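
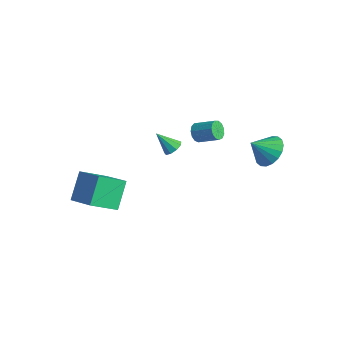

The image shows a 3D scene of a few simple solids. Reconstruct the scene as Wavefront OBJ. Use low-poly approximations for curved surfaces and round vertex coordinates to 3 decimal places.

v 3.018 3.971 1.298
v 3.93 3.475 1.141
v 2.642 2.989 2.222
v 4.029 3.767 1.492
v 3.928 4.1 1.805
v 3.647 4.407 2.017
v 3.241 4.628 2.087
v 2.791 4.718 2
v 2.386 4.661 1.775
v 2.106 4.467 1.455
v 2.006 4.175 1.104
v 2.107 3.843 0.791
v 2.388 3.536 0.579
v 2.794 3.315 0.509
v 3.244 3.224 0.596
v 3.65 3.282 0.821
v 1.081 -0.909 2.665
v 1.447 -0.674 3.048
v 0.399 -1.491 3.675
v 1.142 -0.428 2.984
v 0.808 -0.408 2.77
v 0.602 -0.622 2.507
v 0.619 -0.97 2.319
v 0.853 -1.29 2.292
v 1.193 -1.432 2.44
v 1.48 -1.329 2.693
v 1.581 -1.029 2.933
v 0.13 1.362 2.18
v 0.511 1.163 1.733
v 1.511 1.779 2.313
v 1.13 1.978 2.76
v 0.384 1.471 1.626
v 1.385 2.086 2.205
v 0.177 1.743 1.694
v 1.178 2.359 2.273
v -0.045 1.895 1.916
v 0.955 2.511 2.496
v -0.212 1.878 2.223
v 0.789 2.493 2.802
v -0.27 1.697 2.516
v 0.73 2.312 3.095
v -0.202 1.409 2.702
v 0.799 2.025 3.282
v -0.028 1.107 2.723
v 0.973 1.723 3.302
v 0.196 0.886 2.572
v 1.197 1.501 3.151
v 0.399 0.816 2.296
v 1.4 1.431 2.875
v 0.516 0.919 1.983
v 1.517 1.535 2.563
v -4.147 -1.628 -3.002
v -4.468 -3.19 -2.005
v -2.405 -1.508 -2.254
v -2.726 -3.069 -1.257
v -3.454 -2.691 -4.443
v -3.775 -4.252 -3.446
v -1.712 -2.57 -3.695
v -2.033 -4.132 -2.698
f 2 1 4
f 2 4 3
f 4 1 5
f 4 5 3
f 5 1 6
f 5 6 3
f 6 1 7
f 6 7 3
f 7 1 8
f 7 8 3
f 8 1 9
f 8 9 3
f 9 1 10
f 9 10 3
f 10 1 11
f 10 11 3
f 11 1 12
f 11 12 3
f 12 1 13
f 12 13 3
f 13 1 14
f 13 14 3
f 14 1 15
f 14 15 3
f 15 1 16
f 15 16 3
f 16 1 2
f 16 2 3
f 18 17 20
f 18 20 19
f 20 17 21
f 20 21 19
f 21 17 22
f 21 22 19
f 22 17 23
f 22 23 19
f 23 17 24
f 23 24 19
f 24 17 25
f 24 25 19
f 25 17 26
f 25 26 19
f 26 17 27
f 26 27 19
f 27 17 18
f 27 18 19
f 29 28 32
f 29 32 30
f 30 32 33
f 30 33 31
f 32 28 34
f 32 34 33
f 33 34 35
f 33 35 31
f 34 28 36
f 34 36 35
f 35 36 37
f 35 37 31
f 36 28 38
f 36 38 37
f 37 38 39
f 37 39 31
f 38 28 40
f 38 40 39
f 39 40 41
f 39 41 31
f 40 28 42
f 40 42 41
f 41 42 43
f 41 43 31
f 42 28 44
f 42 44 43
f 43 44 45
f 43 45 31
f 44 28 46
f 44 46 45
f 45 46 47
f 45 47 31
f 46 28 48
f 46 48 47
f 47 48 49
f 47 49 31
f 48 28 50
f 48 50 49
f 49 50 51
f 49 51 31
f 50 28 29
f 50 29 51
f 51 29 30
f 51 30 31
f 53 55 52
f 56 53 52
f 52 55 54
f 54 56 52
f 53 59 55
f 57 53 56
f 57 59 53
f 55 59 54
f 58 56 54
f 54 59 58
f 58 57 56
f 59 57 58



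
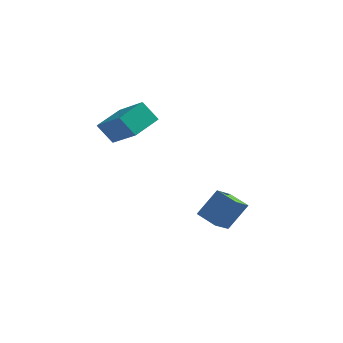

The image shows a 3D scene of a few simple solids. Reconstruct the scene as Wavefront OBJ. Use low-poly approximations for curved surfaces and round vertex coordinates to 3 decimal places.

v 0.433 1.995 -3.973
v 1.181 2.284 -3.864
v 0.679 1.036 -3.116
v 1.427 1.325 -3.007
v 0.788 1.744 -2.738
v 0.636 2.336 -3.268
v 1.224 0.984 -3.712
v 1.072 1.576 -4.242
v 1.67 1.659 -3.703
v 1.401 2.129 -3.101
v 0.459 1.191 -3.879
v 0.19 1.661 -3.277
v 0.785 2.224 -3.994
v 1.075 1.096 -2.986
v 0.699 1.342 -2.828
v 1.139 1.512 -2.764
v 0.465 2.254 -3.644
v 0.905 2.424 -3.58
v 0.674 2.107 -2.917
v 0.955 0.896 -3.4
v 1.395 1.066 -3.336
v 0.721 1.808 -4.216
v 1.161 1.978 -4.152
v 1.186 1.213 -4.063
v 1.513 2.026 -3.835
v 1.657 1.463 -3.331
v 1.538 1.262 -3.746
v 1.448 1.61 -4.057
v 1.354 2.302 -3.481
v 1.499 1.739 -2.977
v 1.123 1.985 -2.819
v 1.034 2.333 -3.131
v 1.642 1.935 -3.386
v 0.361 1.581 -4.003
v 0.506 1.018 -3.499
v 0.826 0.987 -3.849
v 0.737 1.335 -4.161
v 0.203 1.857 -3.649
v 0.347 1.294 -3.145
v 0.412 1.71 -2.923
v 0.322 2.058 -3.234
v 0.218 1.385 -3.594
v -3.566 -1.512 3.306
v -3.03 0.186 3.939
v -5.236 -0.598 2.265
v -4.701 1.101 2.898
v -2.759 -1.341 2.162
v -2.224 0.358 2.795
v -4.43 -0.426 1.121
v -3.894 1.272 1.754
v 2.159 -3.027 -2.689
v 1.001 -2.513 -2.284
v 2.432 -1.914 -3.322
v 1.275 -1.399 -2.917
v 2.965 -2.381 -1.203
v 1.808 -1.866 -0.798
v 3.239 -1.267 -1.836
v 2.081 -0.753 -1.431
f 1 38 17
f 38 12 41
f 17 41 6
f 38 41 17
f 1 17 13
f 17 6 18
f 13 18 2
f 17 18 13
f 1 13 22
f 13 2 23
f 22 23 8
f 13 23 22
f 1 22 34
f 22 8 37
f 34 37 11
f 22 37 34
f 1 34 38
f 34 11 42
f 38 42 12
f 34 42 38
f 2 18 29
f 18 6 32
f 29 32 10
f 18 32 29
f 6 41 19
f 41 12 40
f 19 40 5
f 41 40 19
f 12 42 39
f 42 11 35
f 39 35 3
f 42 35 39
f 11 37 36
f 37 8 24
f 36 24 7
f 37 24 36
f 8 23 28
f 23 2 25
f 28 25 9
f 23 25 28
f 4 30 16
f 30 10 31
f 16 31 5
f 30 31 16
f 4 16 14
f 16 5 15
f 14 15 3
f 16 15 14
f 4 14 21
f 14 3 20
f 21 20 7
f 14 20 21
f 4 21 26
f 21 7 27
f 26 27 9
f 21 27 26
f 4 26 30
f 26 9 33
f 30 33 10
f 26 33 30
f 5 31 19
f 31 10 32
f 19 32 6
f 31 32 19
f 3 15 39
f 15 5 40
f 39 40 12
f 15 40 39
f 7 20 36
f 20 3 35
f 36 35 11
f 20 35 36
f 9 27 28
f 27 7 24
f 28 24 8
f 27 24 28
f 10 33 29
f 33 9 25
f 29 25 2
f 33 25 29
f 44 46 43
f 47 44 43
f 43 46 45
f 45 47 43
f 44 50 46
f 48 44 47
f 48 50 44
f 46 50 45
f 49 47 45
f 45 50 49
f 49 48 47
f 50 48 49
f 52 54 51
f 55 52 51
f 51 54 53
f 53 55 51
f 52 58 54
f 56 52 55
f 56 58 52
f 54 58 53
f 57 55 53
f 53 58 57
f 57 56 55
f 58 56 57



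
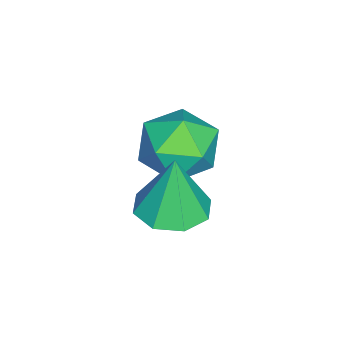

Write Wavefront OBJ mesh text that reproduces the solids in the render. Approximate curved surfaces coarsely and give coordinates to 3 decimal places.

v 2.628 2.875 -1.694
v 3.176 2.04 -1.649
v 2.552 2.925 0.154
v 3.607 2.673 -1.648
v 3.464 3.425 -1.674
v 2.831 3.854 -1.712
v 2.08 3.711 -1.739
v 1.65 3.077 -1.74
v 1.793 2.326 -1.714
v 2.425 1.896 -1.676
v -0.106 3.32 -1.064
v 1.077 3.222 -1.102
v -0.277 1.578 -1.858
v 0.906 1.48 -1.896
v 0.342 1.463 -0.85
v 0.448 2.54 -0.36
v 0.352 2.26 -2.6
v 0.458 3.337 -2.11
v 1.361 2.566 -2.051
v 1.354 2.074 -0.97
v -0.554 2.726 -1.99
v -0.561 2.234 -0.909
f 2 1 4
f 2 4 3
f 4 1 5
f 4 5 3
f 5 1 6
f 5 6 3
f 6 1 7
f 6 7 3
f 7 1 8
f 7 8 3
f 8 1 9
f 8 9 3
f 9 1 10
f 9 10 3
f 10 1 2
f 10 2 3
f 11 22 16
f 11 16 12
f 11 12 18
f 11 18 21
f 11 21 22
f 12 16 20
f 16 22 15
f 22 21 13
f 21 18 17
f 18 12 19
f 14 20 15
f 14 15 13
f 14 13 17
f 14 17 19
f 14 19 20
f 15 20 16
f 13 15 22
f 17 13 21
f 19 17 18
f 20 19 12



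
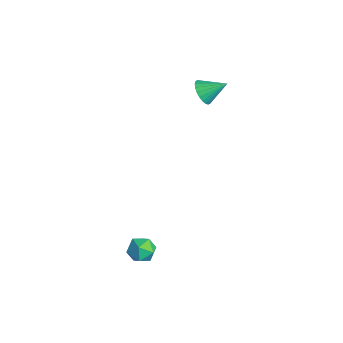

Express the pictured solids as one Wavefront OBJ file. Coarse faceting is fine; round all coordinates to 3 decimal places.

v 3.063 -2.312 -3.854
v 3.58 -2.253 -3.395
v 3.7 -2.987 -4.485
v 4.217 -2.928 -4.026
v 3.641 -3.275 -3.856
v 3.247 -2.857 -3.466
v 4.033 -2.383 -4.414
v 3.639 -1.965 -4.024
v 4.18 -2.296 -3.741
v 3.937 -2.848 -3.397
v 3.343 -2.392 -4.483
v 3.1 -2.944 -4.139
v -2.25 2.554 -0.162
v -1.621 2.408 -0.375
v -1.81 3.506 0.482
v -1.703 2.574 -0.565
v -1.868 2.737 -0.694
v -2.091 2.873 -0.741
v -2.338 2.96 -0.701
v -2.572 2.985 -0.578
v -2.757 2.945 -0.392
v -2.865 2.845 -0.171
v -2.879 2.701 0.051
v -2.797 2.535 0.241
v -2.632 2.371 0.37
v -2.409 2.236 0.417
v -2.162 2.149 0.377
v -1.928 2.124 0.254
v -1.743 2.164 0.068
v -1.635 2.264 -0.153
f 1 12 6
f 1 6 2
f 1 2 8
f 1 8 11
f 1 11 12
f 2 6 10
f 6 12 5
f 12 11 3
f 11 8 7
f 8 2 9
f 4 10 5
f 4 5 3
f 4 3 7
f 4 7 9
f 4 9 10
f 5 10 6
f 3 5 12
f 7 3 11
f 9 7 8
f 10 9 2
f 14 13 16
f 14 16 15
f 16 13 17
f 16 17 15
f 17 13 18
f 17 18 15
f 18 13 19
f 18 19 15
f 19 13 20
f 19 20 15
f 20 13 21
f 20 21 15
f 21 13 22
f 21 22 15
f 22 13 23
f 22 23 15
f 23 13 24
f 23 24 15
f 24 13 25
f 24 25 15
f 25 13 26
f 25 26 15
f 26 13 27
f 26 27 15
f 27 13 28
f 27 28 15
f 28 13 29
f 28 29 15
f 29 13 30
f 29 30 15
f 30 13 14
f 30 14 15



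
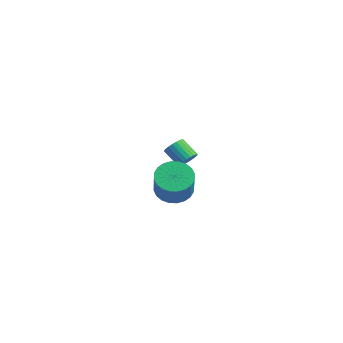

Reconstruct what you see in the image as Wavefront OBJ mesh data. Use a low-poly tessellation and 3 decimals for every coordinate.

v -3.25 3.521 -2.096
v -2.936 3.396 -1.675
v -3.795 3.295 -1.063
v -4.11 3.419 -1.484
v -2.948 3.606 -1.657
v -3.807 3.504 -1.045
v -3.006 3.802 -1.706
v -3.865 3.701 -1.094
v -3.101 3.956 -1.814
v -3.96 3.855 -1.202
v -3.219 4.044 -1.965
v -4.078 3.942 -1.353
v -3.341 4.052 -2.136
v -4.201 3.95 -1.524
v -3.45 3.979 -2.301
v -4.31 3.877 -1.689
v -3.529 3.836 -2.435
v -4.388 3.734 -1.823
v -3.565 3.645 -2.517
v -4.424 3.544 -1.905
v -3.553 3.436 -2.535
v -4.412 3.334 -1.923
v -3.495 3.239 -2.486
v -4.354 3.138 -1.874
v -3.4 3.085 -2.378
v -4.259 2.984 -1.766
v -3.282 2.998 -2.227
v -4.141 2.896 -1.615
v -3.159 2.99 -2.056
v -4.019 2.888 -1.444
v -3.05 3.063 -1.891
v -3.91 2.961 -1.279
v -2.972 3.206 -1.757
v -3.831 3.104 -1.145
v 1.32 -1.275 0.468
v 1.969 -0.771 0.351
v 2.589 -1.28 1.595
v 1.94 -1.785 1.712
v 1.773 -0.582 0.527
v 2.392 -1.091 1.77
v 1.507 -0.499 0.693
v 2.127 -1.008 1.937
v 1.214 -0.534 0.825
v 1.833 -1.043 2.069
v 0.936 -0.681 0.903
v 1.556 -1.191 2.146
v 0.717 -0.92 0.914
v 1.337 -1.429 2.158
v 0.59 -1.212 0.858
v 1.21 -1.721 2.102
v 0.574 -1.514 0.742
v 1.194 -2.023 1.986
v 0.671 -1.78 0.585
v 1.291 -2.289 1.829
v 0.868 -1.969 0.41
v 1.487 -2.478 1.653
v 1.133 -2.052 0.243
v 1.753 -2.561 1.487
v 1.427 -2.017 0.111
v 2.046 -2.526 1.355
v 1.704 -1.869 0.034
v 2.324 -2.379 1.277
v 1.923 -1.631 0.022
v 2.543 -2.14 1.266
v 2.05 -1.339 0.078
v 2.67 -1.848 1.322
v 2.066 -1.037 0.194
v 2.686 -1.546 1.438
f 2 1 5
f 2 5 3
f 3 5 6
f 3 6 4
f 5 1 7
f 5 7 6
f 6 7 8
f 6 8 4
f 7 1 9
f 7 9 8
f 8 9 10
f 8 10 4
f 9 1 11
f 9 11 10
f 10 11 12
f 10 12 4
f 11 1 13
f 11 13 12
f 12 13 14
f 12 14 4
f 13 1 15
f 13 15 14
f 14 15 16
f 14 16 4
f 15 1 17
f 15 17 16
f 16 17 18
f 16 18 4
f 17 1 19
f 17 19 18
f 18 19 20
f 18 20 4
f 19 1 21
f 19 21 20
f 20 21 22
f 20 22 4
f 21 1 23
f 21 23 22
f 22 23 24
f 22 24 4
f 23 1 25
f 23 25 24
f 24 25 26
f 24 26 4
f 25 1 27
f 25 27 26
f 26 27 28
f 26 28 4
f 27 1 29
f 27 29 28
f 28 29 30
f 28 30 4
f 29 1 31
f 29 31 30
f 30 31 32
f 30 32 4
f 31 1 33
f 31 33 32
f 32 33 34
f 32 34 4
f 33 1 2
f 33 2 34
f 34 2 3
f 34 3 4
f 36 35 39
f 36 39 37
f 37 39 40
f 37 40 38
f 39 35 41
f 39 41 40
f 40 41 42
f 40 42 38
f 41 35 43
f 41 43 42
f 42 43 44
f 42 44 38
f 43 35 45
f 43 45 44
f 44 45 46
f 44 46 38
f 45 35 47
f 45 47 46
f 46 47 48
f 46 48 38
f 47 35 49
f 47 49 48
f 48 49 50
f 48 50 38
f 49 35 51
f 49 51 50
f 50 51 52
f 50 52 38
f 51 35 53
f 51 53 52
f 52 53 54
f 52 54 38
f 53 35 55
f 53 55 54
f 54 55 56
f 54 56 38
f 55 35 57
f 55 57 56
f 56 57 58
f 56 58 38
f 57 35 59
f 57 59 58
f 58 59 60
f 58 60 38
f 59 35 61
f 59 61 60
f 60 61 62
f 60 62 38
f 61 35 63
f 61 63 62
f 62 63 64
f 62 64 38
f 63 35 65
f 63 65 64
f 64 65 66
f 64 66 38
f 65 35 67
f 65 67 66
f 66 67 68
f 66 68 38
f 67 35 36
f 67 36 68
f 68 36 37
f 68 37 38



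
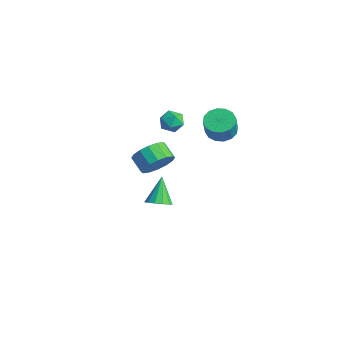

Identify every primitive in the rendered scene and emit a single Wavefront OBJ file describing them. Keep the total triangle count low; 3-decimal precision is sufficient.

v 0.892 -0.289 -3.95
v 1.548 -0.392 -3.542
v 0.108 0.429 -2.51
v 1.577 0.007 -3.725
v 1.389 0.312 -3.979
v 1.042 0.425 -4.225
v 0.648 0.313 -4.383
v 0.331 0.009 -4.404
v 0.192 -0.39 -4.28
v 0.276 -0.756 -4.052
v 0.554 -0.974 -3.792
v 0.94 -0.975 -3.582
v 1.311 -0.758 -3.488
v 3.8 -2.059 1.751
v 4.307 -2.365 2.544
v 3.407 -2.407 3.103
v 2.9 -2.101 2.309
v 4.304 -1.854 2.578
v 3.404 -1.895 3.136
v 4.166 -1.397 2.39
v 3.266 -1.439 2.948
v 3.93 -1.118 2.03
v 3.03 -1.16 2.589
v 3.659 -1.091 1.596
v 2.759 -1.133 2.155
v 3.426 -1.324 1.203
v 2.526 -1.366 1.762
v 3.293 -1.753 0.957
v 2.393 -1.795 1.516
v 3.296 -2.265 0.924
v 2.396 -2.306 1.482
v 3.434 -2.721 1.112
v 2.534 -2.763 1.67
v 3.67 -3 1.471
v 2.77 -3.042 2.03
v 3.941 -3.027 1.905
v 3.041 -3.069 2.464
v 4.174 -2.794 2.298
v 3.274 -2.836 2.857
v 1.517 0.252 3.385
v 2.14 0.456 3.763
v 2.06 -0.796 3.057
v 2.683 -0.592 3.435
v 2.05 -0.764 3.813
v 1.715 -0.117 4.016
v 2.485 -0.223 2.804
v 2.15 0.424 3.007
v 2.739 0.163 3.404
v 2.47 -0.172 4.028
v 1.73 -0.168 2.792
v 1.461 -0.503 3.416
v 3.638 1.925 2.907
v 4.334 2.439 2.817
v 4.799 2.008 3.964
v 4.102 1.495 4.053
v 4.031 2.691 3.035
v 4.496 2.26 4.181
v 3.622 2.738 3.218
v 4.087 2.307 4.365
v 3.218 2.567 3.318
v 3.682 2.136 4.464
v 2.926 2.224 3.307
v 3.39 1.794 4.454
v 2.824 1.802 3.19
v 3.289 1.371 4.336
v 2.941 1.412 2.996
v 3.406 0.981 4.143
v 3.244 1.16 2.779
v 3.709 0.729 3.925
v 3.653 1.113 2.595
v 4.118 0.682 3.742
v 4.058 1.284 2.496
v 4.522 0.853 3.642
v 4.35 1.626 2.506
v 4.814 1.196 3.653
v 4.451 2.049 2.624
v 4.916 1.618 3.77
f 2 1 4
f 2 4 3
f 4 1 5
f 4 5 3
f 5 1 6
f 5 6 3
f 6 1 7
f 6 7 3
f 7 1 8
f 7 8 3
f 8 1 9
f 8 9 3
f 9 1 10
f 9 10 3
f 10 1 11
f 10 11 3
f 11 1 12
f 11 12 3
f 12 1 13
f 12 13 3
f 13 1 2
f 13 2 3
f 15 14 18
f 15 18 16
f 16 18 19
f 16 19 17
f 18 14 20
f 18 20 19
f 19 20 21
f 19 21 17
f 20 14 22
f 20 22 21
f 21 22 23
f 21 23 17
f 22 14 24
f 22 24 23
f 23 24 25
f 23 25 17
f 24 14 26
f 24 26 25
f 25 26 27
f 25 27 17
f 26 14 28
f 26 28 27
f 27 28 29
f 27 29 17
f 28 14 30
f 28 30 29
f 29 30 31
f 29 31 17
f 30 14 32
f 30 32 31
f 31 32 33
f 31 33 17
f 32 14 34
f 32 34 33
f 33 34 35
f 33 35 17
f 34 14 36
f 34 36 35
f 35 36 37
f 35 37 17
f 36 14 38
f 36 38 37
f 37 38 39
f 37 39 17
f 38 14 15
f 38 15 39
f 39 15 16
f 39 16 17
f 40 51 45
f 40 45 41
f 40 41 47
f 40 47 50
f 40 50 51
f 41 45 49
f 45 51 44
f 51 50 42
f 50 47 46
f 47 41 48
f 43 49 44
f 43 44 42
f 43 42 46
f 43 46 48
f 43 48 49
f 44 49 45
f 42 44 51
f 46 42 50
f 48 46 47
f 49 48 41
f 53 52 56
f 53 56 54
f 54 56 57
f 54 57 55
f 56 52 58
f 56 58 57
f 57 58 59
f 57 59 55
f 58 52 60
f 58 60 59
f 59 60 61
f 59 61 55
f 60 52 62
f 60 62 61
f 61 62 63
f 61 63 55
f 62 52 64
f 62 64 63
f 63 64 65
f 63 65 55
f 64 52 66
f 64 66 65
f 65 66 67
f 65 67 55
f 66 52 68
f 66 68 67
f 67 68 69
f 67 69 55
f 68 52 70
f 68 70 69
f 69 70 71
f 69 71 55
f 70 52 72
f 70 72 71
f 71 72 73
f 71 73 55
f 72 52 74
f 72 74 73
f 73 74 75
f 73 75 55
f 74 52 76
f 74 76 75
f 75 76 77
f 75 77 55
f 76 52 53
f 76 53 77
f 77 53 54
f 77 54 55



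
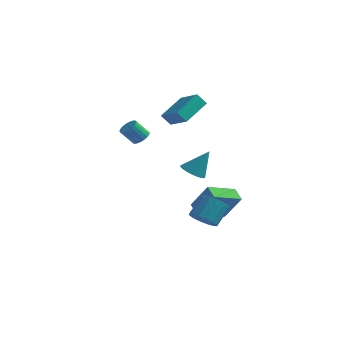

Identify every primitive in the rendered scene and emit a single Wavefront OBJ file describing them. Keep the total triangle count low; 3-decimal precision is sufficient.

v 1.662 2.657 -4.981
v 0.615 0.9 -4.32
v 0.943 3.268 -4.498
v -0.105 1.51 -3.837
v 2.805 2.63 -3.243
v 1.757 0.872 -2.582
v 2.085 3.24 -2.76
v 1.038 1.483 -2.099
v 3.187 -3.756 -2.369
v 3.611 -3.208 -2.99
v 3.916 -2.156 -1.851
v 3.493 -2.704 -1.231
v 3.15 -3.068 -2.995
v 3.455 -2.017 -1.856
v 2.699 -3.114 -2.832
v 3.005 -2.062 -1.693
v 2.379 -3.331 -2.546
v 2.684 -2.279 -1.407
v 2.276 -3.662 -2.212
v 2.581 -2.61 -1.073
v 2.416 -4.018 -1.92
v 2.722 -2.966 -0.782
v 2.764 -4.304 -1.749
v 3.069 -3.252 -0.61
v 3.225 -4.443 -1.744
v 3.53 -3.392 -0.605
v 3.675 -4.398 -1.907
v 3.981 -3.346 -0.768
v 3.996 -4.181 -2.193
v 4.301 -3.129 -1.054
v 4.099 -3.85 -2.527
v 4.404 -2.798 -1.388
v 3.958 -3.494 -2.818
v 4.264 -2.442 -1.68
v -2.214 1.659 3.322
v -1.733 3.486 4.328
v -1.681 1.925 2.583
v -1.2 3.752 3.588
v -0.74 0.848 4.092
v -0.259 2.675 5.097
v -0.207 1.114 3.352
v 0.274 2.941 4.358
v -0.278 2.12 -1.265
v 0.51 1.78 -1.536
v 0.558 2.74 0.385
v 0.524 2.127 -1.674
v 0.399 2.474 -1.741
v 0.158 2.759 -1.725
v -0.159 2.934 -1.63
v -0.497 2.968 -1.472
v -0.796 2.855 -1.278
v -1.006 2.616 -1.082
v -1.09 2.29 -0.917
v -1.034 1.936 -0.812
v -0.846 1.613 -0.786
v -0.561 1.378 -0.842
v -0.226 1.271 -0.972
v 0.099 1.311 -1.152
v 0.36 1.491 -1.351
v -3.605 1.692 1.229
v -3.176 1.988 1.65
v -3.827 1.503 2.653
v -4.255 1.208 2.231
v -3.387 2.196 1.613
v -4.037 1.711 2.616
v -3.641 2.304 1.501
v -4.292 1.819 2.503
v -3.888 2.29 1.334
v -4.539 1.805 2.337
v -4.079 2.159 1.147
v -4.729 1.674 2.149
v -4.176 1.935 0.975
v -4.826 1.45 1.978
v -4.16 1.663 0.854
v -4.81 1.178 1.857
v -4.033 1.397 0.807
v -4.684 0.912 1.81
v -3.823 1.189 0.844
v -4.473 0.704 1.847
v -3.568 1.081 0.957
v -4.219 0.596 1.959
v -3.321 1.095 1.123
v -3.972 0.61 2.126
v -3.131 1.226 1.311
v -3.781 0.741 2.313
v -3.034 1.45 1.482
v -3.684 0.965 2.485
v -3.05 1.722 1.603
v -3.7 1.237 2.606
f 2 4 1
f 5 2 1
f 1 4 3
f 3 5 1
f 2 8 4
f 6 2 5
f 6 8 2
f 4 8 3
f 7 5 3
f 3 8 7
f 7 6 5
f 8 6 7
f 10 9 13
f 10 13 11
f 11 13 14
f 11 14 12
f 13 9 15
f 13 15 14
f 14 15 16
f 14 16 12
f 15 9 17
f 15 17 16
f 16 17 18
f 16 18 12
f 17 9 19
f 17 19 18
f 18 19 20
f 18 20 12
f 19 9 21
f 19 21 20
f 20 21 22
f 20 22 12
f 21 9 23
f 21 23 22
f 22 23 24
f 22 24 12
f 23 9 25
f 23 25 24
f 24 25 26
f 24 26 12
f 25 9 27
f 25 27 26
f 26 27 28
f 26 28 12
f 27 9 29
f 27 29 28
f 28 29 30
f 28 30 12
f 29 9 31
f 29 31 30
f 30 31 32
f 30 32 12
f 31 9 33
f 31 33 32
f 32 33 34
f 32 34 12
f 33 9 10
f 33 10 34
f 34 10 11
f 34 11 12
f 36 38 35
f 39 36 35
f 35 38 37
f 37 39 35
f 36 42 38
f 40 36 39
f 40 42 36
f 38 42 37
f 41 39 37
f 37 42 41
f 41 40 39
f 42 40 41
f 44 43 46
f 44 46 45
f 46 43 47
f 46 47 45
f 47 43 48
f 47 48 45
f 48 43 49
f 48 49 45
f 49 43 50
f 49 50 45
f 50 43 51
f 50 51 45
f 51 43 52
f 51 52 45
f 52 43 53
f 52 53 45
f 53 43 54
f 53 54 45
f 54 43 55
f 54 55 45
f 55 43 56
f 55 56 45
f 56 43 57
f 56 57 45
f 57 43 58
f 57 58 45
f 58 43 59
f 58 59 45
f 59 43 44
f 59 44 45
f 61 60 64
f 61 64 62
f 62 64 65
f 62 65 63
f 64 60 66
f 64 66 65
f 65 66 67
f 65 67 63
f 66 60 68
f 66 68 67
f 67 68 69
f 67 69 63
f 68 60 70
f 68 70 69
f 69 70 71
f 69 71 63
f 70 60 72
f 70 72 71
f 71 72 73
f 71 73 63
f 72 60 74
f 72 74 73
f 73 74 75
f 73 75 63
f 74 60 76
f 74 76 75
f 75 76 77
f 75 77 63
f 76 60 78
f 76 78 77
f 77 78 79
f 77 79 63
f 78 60 80
f 78 80 79
f 79 80 81
f 79 81 63
f 80 60 82
f 80 82 81
f 81 82 83
f 81 83 63
f 82 60 84
f 82 84 83
f 83 84 85
f 83 85 63
f 84 60 86
f 84 86 85
f 85 86 87
f 85 87 63
f 86 60 88
f 86 88 87
f 87 88 89
f 87 89 63
f 88 60 61
f 88 61 89
f 89 61 62
f 89 62 63



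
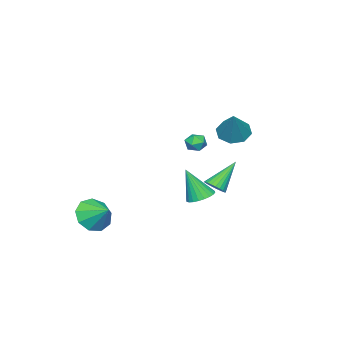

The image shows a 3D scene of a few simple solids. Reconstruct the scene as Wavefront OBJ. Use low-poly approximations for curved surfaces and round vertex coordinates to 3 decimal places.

v 3.578 -3.343 -3.337
v 4.423 -3.842 -2.886
v 3.862 -2.197 -2.603
v 4.633 -3.498 -3.505
v 4.35 -3.081 -4.045
v 3.705 -2.787 -4.254
v 3.001 -2.753 -4.034
v 2.566 -2.995 -3.488
v 2.605 -3.4 -2.871
v 3.099 -3.778 -2.472
v 3.817 -3.952 -2.478
v -2.177 -0.392 0.267
v -1.674 -0.276 0.648
v -1.946 -1.404 0.272
v -1.443 -1.288 0.653
v -2.04 -1.219 0.879
v -2.183 -0.594 0.876
v -1.437 -1.086 0.044
v -1.58 -0.461 0.041
v -1.217 -0.704 0.511
v -1.59 -0.787 1.026
v -2.03 -0.893 -0.106
v -2.403 -0.976 0.409
v 1.303 2.318 -0.858
v 1.787 2.427 -0.487
v 0.117 2.762 0.558
v 1.752 2.646 -0.585
v 1.649 2.815 -0.724
v 1.493 2.908 -0.884
v 1.308 2.911 -1.04
v 1.122 2.824 -1.168
v 0.964 2.66 -1.249
v 0.857 2.444 -1.271
v 0.819 2.209 -1.23
v 0.853 1.99 -1.132
v 0.957 1.822 -0.992
v 1.113 1.728 -0.833
v 1.298 1.725 -0.677
v 1.483 1.812 -0.549
v 1.642 1.976 -0.467
v 1.748 2.192 -0.446
v -1.396 1.687 1.914
v -0.666 1.261 1.578
v -0.344 2.313 3.406
v -0.723 1.914 1.345
v -1.175 2.435 1.445
v -1.756 2.518 1.82
v -2.126 2.114 2.25
v -2.069 1.461 2.483
v -1.617 0.94 2.383
v -1.036 0.857 2.008
v -2.908 -1.246 -3.862
v -2.362 -0.653 -3.71
v -2.612 -1.994 -1.998
v -2.634 -0.515 -3.612
v -2.947 -0.488 -3.552
v -3.254 -0.577 -3.539
v -3.508 -0.768 -3.575
v -3.671 -1.031 -3.655
v -3.718 -1.328 -3.766
v -3.641 -1.612 -3.892
v -3.453 -1.84 -4.014
v -3.181 -1.978 -4.112
v -2.868 -2.004 -4.172
v -2.561 -1.916 -4.185
v -2.307 -1.725 -4.149
v -2.144 -1.461 -4.069
v -2.097 -1.165 -3.958
v -2.174 -0.881 -3.832
f 2 1 4
f 2 4 3
f 4 1 5
f 4 5 3
f 5 1 6
f 5 6 3
f 6 1 7
f 6 7 3
f 7 1 8
f 7 8 3
f 8 1 9
f 8 9 3
f 9 1 10
f 9 10 3
f 10 1 11
f 10 11 3
f 11 1 2
f 11 2 3
f 12 23 17
f 12 17 13
f 12 13 19
f 12 19 22
f 12 22 23
f 13 17 21
f 17 23 16
f 23 22 14
f 22 19 18
f 19 13 20
f 15 21 16
f 15 16 14
f 15 14 18
f 15 18 20
f 15 20 21
f 16 21 17
f 14 16 23
f 18 14 22
f 20 18 19
f 21 20 13
f 25 24 27
f 25 27 26
f 27 24 28
f 27 28 26
f 28 24 29
f 28 29 26
f 29 24 30
f 29 30 26
f 30 24 31
f 30 31 26
f 31 24 32
f 31 32 26
f 32 24 33
f 32 33 26
f 33 24 34
f 33 34 26
f 34 24 35
f 34 35 26
f 35 24 36
f 35 36 26
f 36 24 37
f 36 37 26
f 37 24 38
f 37 38 26
f 38 24 39
f 38 39 26
f 39 24 40
f 39 40 26
f 40 24 41
f 40 41 26
f 41 24 25
f 41 25 26
f 43 42 45
f 43 45 44
f 45 42 46
f 45 46 44
f 46 42 47
f 46 47 44
f 47 42 48
f 47 48 44
f 48 42 49
f 48 49 44
f 49 42 50
f 49 50 44
f 50 42 51
f 50 51 44
f 51 42 43
f 51 43 44
f 53 52 55
f 53 55 54
f 55 52 56
f 55 56 54
f 56 52 57
f 56 57 54
f 57 52 58
f 57 58 54
f 58 52 59
f 58 59 54
f 59 52 60
f 59 60 54
f 60 52 61
f 60 61 54
f 61 52 62
f 61 62 54
f 62 52 63
f 62 63 54
f 63 52 64
f 63 64 54
f 64 52 65
f 64 65 54
f 65 52 66
f 65 66 54
f 66 52 67
f 66 67 54
f 67 52 68
f 67 68 54
f 68 52 69
f 68 69 54
f 69 52 53
f 69 53 54



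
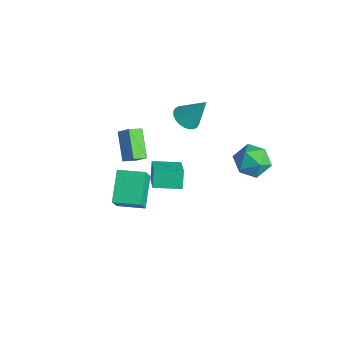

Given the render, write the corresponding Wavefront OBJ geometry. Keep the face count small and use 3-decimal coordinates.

v 1.641 3.733 -0.054
v 2.763 3.501 -0.083
v 1.277 1.939 0.243
v 2.399 1.707 0.214
v 1.96 2.307 1.087
v 2.185 3.415 0.903
v 1.855 2.025 -0.743
v 2.08 3.133 -0.927
v 2.895 2.445 -0.509
v 2.96 2.619 0.622
v 1.08 2.821 -0.462
v 1.145 2.995 0.669
v -2.627 -0.942 -3.997
v -3.142 -0.548 -3.012
v -1.81 0.485 -4.14
v -2.325 0.878 -3.154
v -1.035 -1.738 -2.846
v -1.55 -1.345 -1.86
v -0.218 -0.312 -2.988
v -0.733 0.082 -2.003
v -0.467 -3.883 1.446
v -1.862 -3.357 2.54
v -0.488 -3.056 1.021
v -1.883 -2.53 2.116
v 0.143 -3.55 2.064
v -1.252 -3.024 3.159
v 0.122 -2.723 1.64
v -1.273 -2.197 2.734
v -2.21 1.123 1.067
v -1.763 0.411 1.25
v -1.51 1.977 2.673
v -1.542 0.581 1.063
v -1.423 0.834 0.877
v -1.423 1.13 0.72
v -1.543 1.425 0.615
v -1.765 1.675 0.579
v -2.055 1.84 0.618
v -2.368 1.896 0.724
v -2.657 1.834 0.883
v -2.878 1.665 1.07
v -2.998 1.412 1.256
v -2.997 1.116 1.413
v -2.877 0.821 1.518
v -2.655 0.571 1.554
v -2.366 0.406 1.515
v -2.052 0.35 1.409
v -0.927 -3.692 -0.281
v -0.403 -4.261 0.933
v 0.104 -2.526 -0.18
v 0.629 -3.095 1.034
v 0.391 -4.765 -1.354
v 0.916 -5.334 -0.14
v 1.423 -3.599 -1.253
v 1.947 -4.168 -0.039
f 1 12 6
f 1 6 2
f 1 2 8
f 1 8 11
f 1 11 12
f 2 6 10
f 6 12 5
f 12 11 3
f 11 8 7
f 8 2 9
f 4 10 5
f 4 5 3
f 4 3 7
f 4 7 9
f 4 9 10
f 5 10 6
f 3 5 12
f 7 3 11
f 9 7 8
f 10 9 2
f 14 16 13
f 17 14 13
f 13 16 15
f 15 17 13
f 14 20 16
f 18 14 17
f 18 20 14
f 16 20 15
f 19 17 15
f 15 20 19
f 19 18 17
f 20 18 19
f 22 24 21
f 25 22 21
f 21 24 23
f 23 25 21
f 22 28 24
f 26 22 25
f 26 28 22
f 24 28 23
f 27 25 23
f 23 28 27
f 27 26 25
f 28 26 27
f 30 29 32
f 30 32 31
f 32 29 33
f 32 33 31
f 33 29 34
f 33 34 31
f 34 29 35
f 34 35 31
f 35 29 36
f 35 36 31
f 36 29 37
f 36 37 31
f 37 29 38
f 37 38 31
f 38 29 39
f 38 39 31
f 39 29 40
f 39 40 31
f 40 29 41
f 40 41 31
f 41 29 42
f 41 42 31
f 42 29 43
f 42 43 31
f 43 29 44
f 43 44 31
f 44 29 45
f 44 45 31
f 45 29 46
f 45 46 31
f 46 29 30
f 46 30 31
f 48 50 47
f 51 48 47
f 47 50 49
f 49 51 47
f 48 54 50
f 52 48 51
f 52 54 48
f 50 54 49
f 53 51 49
f 49 54 53
f 53 52 51
f 54 52 53



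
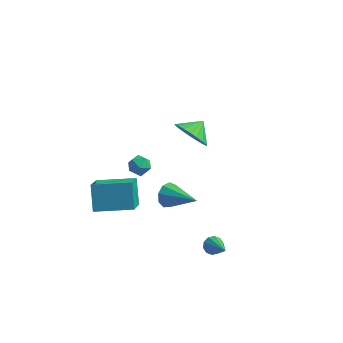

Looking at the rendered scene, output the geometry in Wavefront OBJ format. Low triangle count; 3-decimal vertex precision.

v -2.799 -4.112 -0.314
v -3.176 -3.184 0.855
v -2.944 -2.808 -1.395
v -3.321 -1.88 -0.226
v -0.819 -3.66 -0.034
v -1.196 -2.732 1.135
v -0.964 -2.356 -1.115
v -1.341 -1.428 0.054
v 0.582 -2.456 0.285
v 0.953 -2.268 -0.315
v 2.218 -3.164 1.075
v 0.958 -1.891 0.014
v 0.786 -1.779 0.469
v 0.519 -1.984 0.838
v 0.282 -2.409 0.948
v 0.185 -2.856 0.748
v 0.274 -3.116 0.331
v 0.507 -3.067 -0.108
v 0.776 -2.732 -0.363
v -1.058 -2.005 2.753
v -0.467 -2.023 2.48
v -1.233 -2.997 2.44
v -0.642 -3.015 2.167
v -0.701 -2.995 2.816
v -0.593 -2.382 3.009
v -1.107 -2.638 1.911
v -0.999 -2.025 2.104
v -0.497 -2.414 1.959
v -0.246 -2.635 2.519
v -1.454 -2.385 2.401
v -1.203 -2.606 2.961
v 3.002 -2.86 -2.956
v 3.464 -2.775 -3.221
v 3.898 -4.02 -1.764
v 3.44 -2.545 -2.98
v 3.248 -2.436 -2.73
v 2.962 -2.489 -2.566
v 2.691 -2.683 -2.551
v 2.539 -2.945 -2.691
v 2.563 -3.174 -2.933
v 2.755 -3.283 -3.183
v 3.041 -3.231 -3.347
v 3.312 -3.036 -3.361
v 0.166 3.535 -0.995
v 0.984 2.891 -0.706
v 0.634 4.365 -0.465
v 1.13 3.058 -1.097
v 1.109 3.307 -1.47
v 0.925 3.596 -1.761
v 0.61 3.874 -1.919
v 0.218 4.094 -1.917
v -0.183 4.216 -1.756
v -0.523 4.221 -1.463
v -0.744 4.108 -1.089
v -0.808 3.895 -0.699
v -0.703 3.62 -0.36
v -0.448 3.33 -0.13
v -0.087 3.076 -0.05
v 0.318 2.901 -0.134
v 0.697 2.835 -0.366
f 2 4 1
f 5 2 1
f 1 4 3
f 3 5 1
f 2 8 4
f 6 2 5
f 6 8 2
f 4 8 3
f 7 5 3
f 3 8 7
f 7 6 5
f 8 6 7
f 10 9 12
f 10 12 11
f 12 9 13
f 12 13 11
f 13 9 14
f 13 14 11
f 14 9 15
f 14 15 11
f 15 9 16
f 15 16 11
f 16 9 17
f 16 17 11
f 17 9 18
f 17 18 11
f 18 9 19
f 18 19 11
f 19 9 10
f 19 10 11
f 20 31 25
f 20 25 21
f 20 21 27
f 20 27 30
f 20 30 31
f 21 25 29
f 25 31 24
f 31 30 22
f 30 27 26
f 27 21 28
f 23 29 24
f 23 24 22
f 23 22 26
f 23 26 28
f 23 28 29
f 24 29 25
f 22 24 31
f 26 22 30
f 28 26 27
f 29 28 21
f 33 32 35
f 33 35 34
f 35 32 36
f 35 36 34
f 36 32 37
f 36 37 34
f 37 32 38
f 37 38 34
f 38 32 39
f 38 39 34
f 39 32 40
f 39 40 34
f 40 32 41
f 40 41 34
f 41 32 42
f 41 42 34
f 42 32 43
f 42 43 34
f 43 32 33
f 43 33 34
f 45 44 47
f 45 47 46
f 47 44 48
f 47 48 46
f 48 44 49
f 48 49 46
f 49 44 50
f 49 50 46
f 50 44 51
f 50 51 46
f 51 44 52
f 51 52 46
f 52 44 53
f 52 53 46
f 53 44 54
f 53 54 46
f 54 44 55
f 54 55 46
f 55 44 56
f 55 56 46
f 56 44 57
f 56 57 46
f 57 44 58
f 57 58 46
f 58 44 59
f 58 59 46
f 59 44 60
f 59 60 46
f 60 44 45
f 60 45 46



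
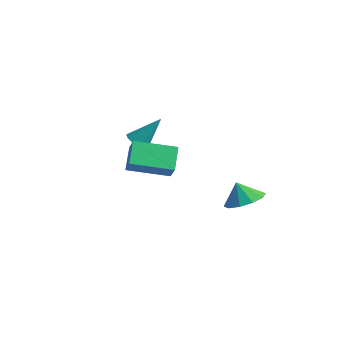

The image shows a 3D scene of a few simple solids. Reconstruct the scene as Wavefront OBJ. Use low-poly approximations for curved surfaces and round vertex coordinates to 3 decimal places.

v 3.902 2.994 -3.532
v 4.502 3.831 -3.173
v 3.358 2.946 -2.508
v 3.944 4.081 -3.458
v 3.371 3.916 -3.77
v 3 3.399 -3.992
v 2.974 2.727 -4.038
v 3.302 2.157 -3.89
v 3.86 1.908 -3.606
v 4.433 2.073 -3.293
v 4.804 2.59 -3.071
v 4.83 3.261 -3.026
v 2.457 -3.524 1.087
v 1.797 -2.635 1.894
v 3.895 -2.057 0.648
v 3.234 -1.168 1.455
v 3.086 -3.872 1.985
v 2.425 -2.983 2.792
v 4.523 -2.405 1.546
v 3.863 -1.516 2.353
v -0.032 -0.394 0.443
v 0.402 -0.097 0.043
v 0.612 0.574 1.857
v 0.06 0.126 0.046
v -0.317 0.15 0.201
v -0.584 -0.033 0.448
v -0.641 -0.354 0.693
v -0.465 -0.69 0.843
v -0.123 -0.913 0.84
v 0.253 -0.937 0.685
v 0.521 -0.754 0.438
v 0.578 -0.433 0.193
f 2 1 4
f 2 4 3
f 4 1 5
f 4 5 3
f 5 1 6
f 5 6 3
f 6 1 7
f 6 7 3
f 7 1 8
f 7 8 3
f 8 1 9
f 8 9 3
f 9 1 10
f 9 10 3
f 10 1 11
f 10 11 3
f 11 1 12
f 11 12 3
f 12 1 2
f 12 2 3
f 14 16 13
f 17 14 13
f 13 16 15
f 15 17 13
f 14 20 16
f 18 14 17
f 18 20 14
f 16 20 15
f 19 17 15
f 15 20 19
f 19 18 17
f 20 18 19
f 22 21 24
f 22 24 23
f 24 21 25
f 24 25 23
f 25 21 26
f 25 26 23
f 26 21 27
f 26 27 23
f 27 21 28
f 27 28 23
f 28 21 29
f 28 29 23
f 29 21 30
f 29 30 23
f 30 21 31
f 30 31 23
f 31 21 32
f 31 32 23
f 32 21 22
f 32 22 23



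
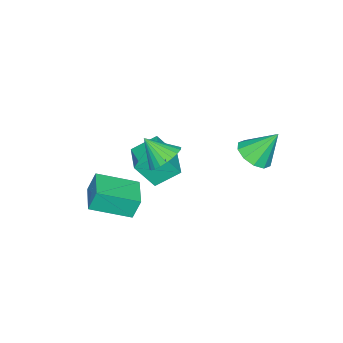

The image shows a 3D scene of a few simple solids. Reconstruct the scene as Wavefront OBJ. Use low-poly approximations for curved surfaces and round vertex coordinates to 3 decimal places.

v -1.61 2.737 -0.163
v -1.081 3.534 -0.487
v -2.13 3.703 1.363
v -1.66 3.581 -0.715
v -2.22 3.306 -0.732
v -2.547 2.813 -0.531
v -2.516 2.291 -0.19
v -2.139 1.94 0.161
v -1.559 1.892 0.389
v -0.999 2.168 0.406
v -0.672 2.66 0.205
v -0.704 3.182 -0.136
v 2.743 0.436 1.762
v 3.147 1.04 2.359
v 2.817 -0.656 2.818
v 2.792 1.09 2.436
v 2.429 1.041 2.41
v 2.114 0.899 2.286
v 1.895 0.687 2.082
v 1.805 0.437 1.83
v 1.858 0.186 1.567
v 2.045 -0.026 1.334
v 2.338 -0.168 1.166
v 2.693 -0.218 1.089
v 3.056 -0.169 1.115
v 3.371 -0.027 1.239
v 3.59 0.185 1.442
v 3.68 0.435 1.695
v 3.628 0.685 1.958
v 3.44 0.898 2.191
v -3.133 -2.332 -3.429
v -2.568 -3.172 -1.964
v -1.723 -1.296 -3.378
v -1.158 -2.136 -1.914
v -2.342 -3.364 -4.326
v -1.777 -4.204 -2.862
v -0.932 -2.328 -4.276
v -0.367 -3.168 -2.811
v 1.767 -2.044 -2.967
v 1.522 -1.714 -1.829
v 3.193 -1.1 -2.933
v 2.947 -0.77 -1.795
v 2.893 -3.77 -2.225
v 2.647 -3.44 -1.087
v 4.318 -2.826 -2.191
v 4.073 -2.496 -1.053
f 2 1 4
f 2 4 3
f 4 1 5
f 4 5 3
f 5 1 6
f 5 6 3
f 6 1 7
f 6 7 3
f 7 1 8
f 7 8 3
f 8 1 9
f 8 9 3
f 9 1 10
f 9 10 3
f 10 1 11
f 10 11 3
f 11 1 12
f 11 12 3
f 12 1 2
f 12 2 3
f 14 13 16
f 14 16 15
f 16 13 17
f 16 17 15
f 17 13 18
f 17 18 15
f 18 13 19
f 18 19 15
f 19 13 20
f 19 20 15
f 20 13 21
f 20 21 15
f 21 13 22
f 21 22 15
f 22 13 23
f 22 23 15
f 23 13 24
f 23 24 15
f 24 13 25
f 24 25 15
f 25 13 26
f 25 26 15
f 26 13 27
f 26 27 15
f 27 13 28
f 27 28 15
f 28 13 29
f 28 29 15
f 29 13 30
f 29 30 15
f 30 13 14
f 30 14 15
f 32 34 31
f 35 32 31
f 31 34 33
f 33 35 31
f 32 38 34
f 36 32 35
f 36 38 32
f 34 38 33
f 37 35 33
f 33 38 37
f 37 36 35
f 38 36 37
f 40 42 39
f 43 40 39
f 39 42 41
f 41 43 39
f 40 46 42
f 44 40 43
f 44 46 40
f 42 46 41
f 45 43 41
f 41 46 45
f 45 44 43
f 46 44 45



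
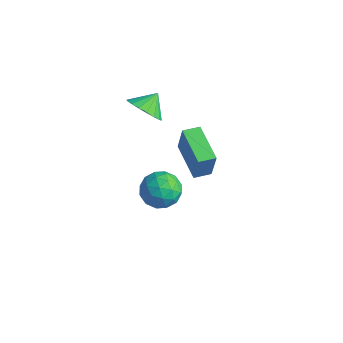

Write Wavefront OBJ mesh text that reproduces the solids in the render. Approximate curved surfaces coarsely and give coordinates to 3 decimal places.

v -2.587 3.337 -2.37
v -1.629 3.473 -2.725
v -2.651 1.847 -3.115
v -1.693 1.983 -3.47
v -1.854 1.842 -2.462
v -1.815 2.763 -2.001
v -2.465 2.557 -3.839
v -2.426 3.478 -3.378
v -1.554 2.991 -3.632
v -1.176 2.549 -2.781
v -3.104 2.771 -3.059
v -2.726 2.329 -2.208
v -2.102 3.536 -2.482
v -2.178 1.784 -3.358
v -2.273 1.701 -2.766
v -1.709 1.781 -2.974
v -2.212 3.119 -2.057
v -1.649 3.199 -2.265
v -1.781 2.24 -2.111
v -2.631 2.121 -3.575
v -2.068 2.201 -3.783
v -2.571 3.539 -2.866
v -2.007 3.619 -3.074
v -2.499 3.08 -3.729
v -1.495 3.332 -3.224
v -1.533 2.457 -3.662
v -1.986 2.794 -3.879
v -1.963 3.335 -3.608
v -1.273 3.073 -2.724
v -1.311 2.197 -3.161
v -1.406 2.114 -2.569
v -1.382 2.655 -2.298
v -1.229 2.789 -3.257
v -2.969 3.123 -2.679
v -3.007 2.247 -3.116
v -2.898 2.665 -3.542
v -2.874 3.206 -3.271
v -2.747 2.863 -2.178
v -2.785 1.988 -2.616
v -2.317 1.985 -2.232
v -2.294 2.526 -1.961
v -3.051 2.531 -2.583
v -0.647 2.311 1.889
v -0.333 2.282 3.315
v -0.35 3.074 1.84
v -0.036 3.045 3.265
v 1.076 1.615 1.495
v 1.39 1.586 2.92
v 1.373 2.378 1.445
v 1.687 2.349 2.871
v -2.896 2.404 2.727
v -1.968 2.459 2.696
v -2.924 3.256 3.373
v -2.084 2.696 2.378
v -2.362 2.875 2.129
v -2.745 2.961 1.998
v -3.158 2.937 2.012
v -3.519 2.807 2.167
v -3.756 2.597 2.433
v -3.823 2.349 2.758
v -3.707 2.112 3.076
v -3.429 1.932 3.325
v -3.046 1.846 3.456
v -2.633 1.871 3.442
v -2.272 2.001 3.287
v -2.035 2.21 3.021
f 1 38 17
f 38 12 41
f 17 41 6
f 38 41 17
f 1 17 13
f 17 6 18
f 13 18 2
f 17 18 13
f 1 13 22
f 13 2 23
f 22 23 8
f 13 23 22
f 1 22 34
f 22 8 37
f 34 37 11
f 22 37 34
f 1 34 38
f 34 11 42
f 38 42 12
f 34 42 38
f 2 18 29
f 18 6 32
f 29 32 10
f 18 32 29
f 6 41 19
f 41 12 40
f 19 40 5
f 41 40 19
f 12 42 39
f 42 11 35
f 39 35 3
f 42 35 39
f 11 37 36
f 37 8 24
f 36 24 7
f 37 24 36
f 8 23 28
f 23 2 25
f 28 25 9
f 23 25 28
f 4 30 16
f 30 10 31
f 16 31 5
f 30 31 16
f 4 16 14
f 16 5 15
f 14 15 3
f 16 15 14
f 4 14 21
f 14 3 20
f 21 20 7
f 14 20 21
f 4 21 26
f 21 7 27
f 26 27 9
f 21 27 26
f 4 26 30
f 26 9 33
f 30 33 10
f 26 33 30
f 5 31 19
f 31 10 32
f 19 32 6
f 31 32 19
f 3 15 39
f 15 5 40
f 39 40 12
f 15 40 39
f 7 20 36
f 20 3 35
f 36 35 11
f 20 35 36
f 9 27 28
f 27 7 24
f 28 24 8
f 27 24 28
f 10 33 29
f 33 9 25
f 29 25 2
f 33 25 29
f 44 46 43
f 47 44 43
f 43 46 45
f 45 47 43
f 44 50 46
f 48 44 47
f 48 50 44
f 46 50 45
f 49 47 45
f 45 50 49
f 49 48 47
f 50 48 49
f 52 51 54
f 52 54 53
f 54 51 55
f 54 55 53
f 55 51 56
f 55 56 53
f 56 51 57
f 56 57 53
f 57 51 58
f 57 58 53
f 58 51 59
f 58 59 53
f 59 51 60
f 59 60 53
f 60 51 61
f 60 61 53
f 61 51 62
f 61 62 53
f 62 51 63
f 62 63 53
f 63 51 64
f 63 64 53
f 64 51 65
f 64 65 53
f 65 51 66
f 65 66 53
f 66 51 52
f 66 52 53



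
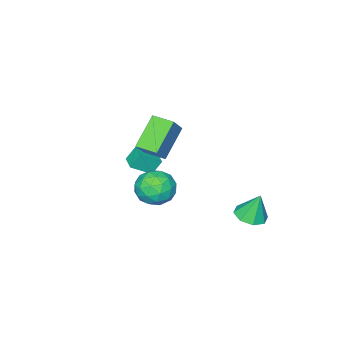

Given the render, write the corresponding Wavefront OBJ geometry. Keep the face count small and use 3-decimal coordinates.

v 3.286 1.401 -1.745
v 3.945 1.122 -0.836
v 3.455 -0.342 -2.404
v 4.114 -0.621 -1.495
v 2.988 -0.403 -1.347
v 2.884 0.675 -0.94
v 4.516 0.105 -2.3
v 4.412 1.183 -1.893
v 4.706 0.321 -1.18
v 3.761 0.007 -0.591
v 3.639 0.773 -2.649
v 2.694 0.459 -2.06
v 3.601 1.415 -1.233
v 3.799 -0.635 -2.007
v 3.137 -0.506 -1.92
v 3.525 -0.671 -1.386
v 2.977 1.152 -1.293
v 3.364 0.988 -0.76
v 2.802 0.091 -1.06
v 4.036 -0.208 -2.48
v 4.423 -0.372 -1.947
v 3.875 1.451 -1.854
v 4.263 1.286 -1.32
v 4.598 0.689 -2.18
v 4.435 0.78 -0.901
v 4.535 -0.245 -1.288
v 4.771 0.182 -1.761
v 4.71 0.815 -1.522
v 3.88 0.595 -0.554
v 3.979 -0.43 -0.942
v 3.317 -0.301 -0.855
v 3.256 0.332 -0.615
v 4.327 0.124 -0.756
v 3.421 1.21 -2.298
v 3.52 0.185 -2.686
v 4.144 0.448 -2.625
v 4.083 1.081 -2.385
v 2.865 1.025 -1.952
v 2.965 0 -2.339
v 2.69 -0.035 -1.718
v 2.629 0.598 -1.479
v 3.073 0.656 -2.484
v 2.664 -1.413 -0.383
v 1.107 -1.734 1.019
v 2.354 -0.214 -0.453
v 0.796 -0.536 0.949
v 3.604 -1.104 0.731
v 2.046 -1.426 2.133
v 3.293 0.094 0.661
v 1.736 -0.227 2.063
v 1.278 -4.201 -3.021
v 0.805 -3.925 -2.16
v 0.273 -3.596 -3.766
v -0.2 -3.321 -2.905
v 1.78 -3.359 -3.015
v 1.307 -3.084 -2.154
v 0.775 -2.755 -3.76
v 0.302 -2.479 -2.899
v -0.111 3.443 -4.218
v 0.805 3.548 -4.096
v -0.369 3.857 -2.642
v 0.487 4.149 -4.306
v -0.181 4.337 -4.465
v -0.808 4 -4.479
v -1.027 3.337 -4.34
v -0.709 2.736 -4.13
v -0.04 2.549 -3.971
v 0.587 2.885 -3.957
f 1 38 17
f 38 12 41
f 17 41 6
f 38 41 17
f 1 17 13
f 17 6 18
f 13 18 2
f 17 18 13
f 1 13 22
f 13 2 23
f 22 23 8
f 13 23 22
f 1 22 34
f 22 8 37
f 34 37 11
f 22 37 34
f 1 34 38
f 34 11 42
f 38 42 12
f 34 42 38
f 2 18 29
f 18 6 32
f 29 32 10
f 18 32 29
f 6 41 19
f 41 12 40
f 19 40 5
f 41 40 19
f 12 42 39
f 42 11 35
f 39 35 3
f 42 35 39
f 11 37 36
f 37 8 24
f 36 24 7
f 37 24 36
f 8 23 28
f 23 2 25
f 28 25 9
f 23 25 28
f 4 30 16
f 30 10 31
f 16 31 5
f 30 31 16
f 4 16 14
f 16 5 15
f 14 15 3
f 16 15 14
f 4 14 21
f 14 3 20
f 21 20 7
f 14 20 21
f 4 21 26
f 21 7 27
f 26 27 9
f 21 27 26
f 4 26 30
f 26 9 33
f 30 33 10
f 26 33 30
f 5 31 19
f 31 10 32
f 19 32 6
f 31 32 19
f 3 15 39
f 15 5 40
f 39 40 12
f 15 40 39
f 7 20 36
f 20 3 35
f 36 35 11
f 20 35 36
f 9 27 28
f 27 7 24
f 28 24 8
f 27 24 28
f 10 33 29
f 33 9 25
f 29 25 2
f 33 25 29
f 44 46 43
f 47 44 43
f 43 46 45
f 45 47 43
f 44 50 46
f 48 44 47
f 48 50 44
f 46 50 45
f 49 47 45
f 45 50 49
f 49 48 47
f 50 48 49
f 52 54 51
f 55 52 51
f 51 54 53
f 53 55 51
f 52 58 54
f 56 52 55
f 56 58 52
f 54 58 53
f 57 55 53
f 53 58 57
f 57 56 55
f 58 56 57
f 60 59 62
f 60 62 61
f 62 59 63
f 62 63 61
f 63 59 64
f 63 64 61
f 64 59 65
f 64 65 61
f 65 59 66
f 65 66 61
f 66 59 67
f 66 67 61
f 67 59 68
f 67 68 61
f 68 59 60
f 68 60 61



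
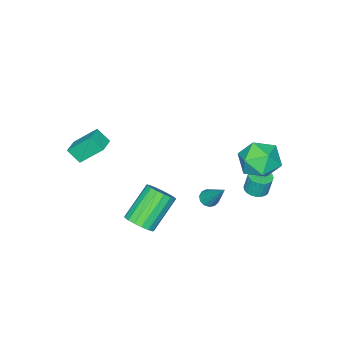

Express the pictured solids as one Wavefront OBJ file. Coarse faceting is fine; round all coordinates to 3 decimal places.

v -0.237 2.615 -3.892
v 0.243 2.69 -4.046
v 0.077 3.805 -2.328
v 0.085 2.896 -4.17
v -0.176 3.012 -4.206
v -0.456 3.002 -4.142
v -0.666 2.869 -3.999
v -0.741 2.656 -3.821
v -0.655 2.429 -3.666
v -0.437 2.262 -3.583
v -0.156 2.207 -3.597
v 0.1 2.281 -3.705
v 0.249 2.461 -3.873
v 3.141 1.182 -4.359
v 3.677 1.013 -3.79
v 2.176 1.088 -2.352
v 1.639 1.258 -2.921
v 3.679 1.395 -3.807
v 2.178 1.471 -2.37
v 3.559 1.729 -3.951
v 2.057 1.804 -2.513
v 3.342 1.938 -4.188
v 1.841 2.013 -2.75
v 3.079 1.973 -4.464
v 1.578 2.048 -3.027
v 2.83 1.827 -4.716
v 1.329 1.903 -3.279
v 2.653 1.534 -4.887
v 1.152 1.609 -3.449
v 2.587 1.16 -4.936
v 1.086 1.235 -3.498
v 2.648 0.791 -4.853
v 1.147 0.866 -3.415
v 2.822 0.512 -4.657
v 1.32 0.587 -3.219
v 3.069 0.386 -4.393
v 1.567 0.462 -2.955
v 3.332 0.443 -4.12
v 1.831 0.518 -2.683
v 3.552 0.669 -3.903
v 2.05 0.744 -2.465
v 2.978 -3.052 -0.786
v 2.365 -2.09 0.321
v 2.798 -2.416 -1.44
v 2.185 -1.453 -0.333
v 3.835 -2.667 -0.647
v 3.222 -1.704 0.46
v 3.655 -2.03 -1.301
v 3.042 -1.068 -0.194
v -2.689 3.508 -4.365
v -2.378 4.04 -4.434
v -2.459 4.223 -3.383
v -2.771 3.692 -3.315
v -2.606 4.115 -4.465
v -2.687 4.298 -3.414
v -2.847 4.097 -4.48
v -2.928 4.28 -3.429
v -3.063 3.989 -4.479
v -3.145 4.173 -3.428
v -3.223 3.809 -4.459
v -3.305 3.992 -3.408
v -3.302 3.583 -4.426
v -3.383 3.766 -3.375
v -3.287 3.345 -4.383
v -3.369 3.528 -3.332
v -3.181 3.132 -4.338
v -3.263 3.316 -3.287
v -3.001 2.977 -4.297
v -3.082 3.16 -3.246
v -2.773 2.902 -4.266
v -2.854 3.085 -3.215
v -2.532 2.92 -4.251
v -2.613 3.103 -3.2
v -2.315 3.027 -4.252
v -2.397 3.211 -3.201
v -2.155 3.208 -4.272
v -2.237 3.391 -3.221
v -2.077 3.434 -4.305
v -2.158 3.617 -3.254
v -2.091 3.672 -4.348
v -2.173 3.855 -3.297
v -2.197 3.884 -4.393
v -2.279 4.068 -3.342
v -2.836 4.88 -1.845
v -2.229 4.53 -0.911
v -2.691 3.15 -2.589
v -2.084 2.8 -1.655
v -3.218 3.054 -1.552
v -3.308 4.123 -1.093
v -1.612 3.557 -2.407
v -1.702 4.626 -1.948
v -1.473 3.712 -1.259
v -2.466 3.401 -0.731
v -2.454 4.279 -2.769
v -3.447 3.968 -2.241
f 2 1 4
f 2 4 3
f 4 1 5
f 4 5 3
f 5 1 6
f 5 6 3
f 6 1 7
f 6 7 3
f 7 1 8
f 7 8 3
f 8 1 9
f 8 9 3
f 9 1 10
f 9 10 3
f 10 1 11
f 10 11 3
f 11 1 12
f 11 12 3
f 12 1 13
f 12 13 3
f 13 1 2
f 13 2 3
f 15 14 18
f 15 18 16
f 16 18 19
f 16 19 17
f 18 14 20
f 18 20 19
f 19 20 21
f 19 21 17
f 20 14 22
f 20 22 21
f 21 22 23
f 21 23 17
f 22 14 24
f 22 24 23
f 23 24 25
f 23 25 17
f 24 14 26
f 24 26 25
f 25 26 27
f 25 27 17
f 26 14 28
f 26 28 27
f 27 28 29
f 27 29 17
f 28 14 30
f 28 30 29
f 29 30 31
f 29 31 17
f 30 14 32
f 30 32 31
f 31 32 33
f 31 33 17
f 32 14 34
f 32 34 33
f 33 34 35
f 33 35 17
f 34 14 36
f 34 36 35
f 35 36 37
f 35 37 17
f 36 14 38
f 36 38 37
f 37 38 39
f 37 39 17
f 38 14 40
f 38 40 39
f 39 40 41
f 39 41 17
f 40 14 15
f 40 15 41
f 41 15 16
f 41 16 17
f 43 45 42
f 46 43 42
f 42 45 44
f 44 46 42
f 43 49 45
f 47 43 46
f 47 49 43
f 45 49 44
f 48 46 44
f 44 49 48
f 48 47 46
f 49 47 48
f 51 50 54
f 51 54 52
f 52 54 55
f 52 55 53
f 54 50 56
f 54 56 55
f 55 56 57
f 55 57 53
f 56 50 58
f 56 58 57
f 57 58 59
f 57 59 53
f 58 50 60
f 58 60 59
f 59 60 61
f 59 61 53
f 60 50 62
f 60 62 61
f 61 62 63
f 61 63 53
f 62 50 64
f 62 64 63
f 63 64 65
f 63 65 53
f 64 50 66
f 64 66 65
f 65 66 67
f 65 67 53
f 66 50 68
f 66 68 67
f 67 68 69
f 67 69 53
f 68 50 70
f 68 70 69
f 69 70 71
f 69 71 53
f 70 50 72
f 70 72 71
f 71 72 73
f 71 73 53
f 72 50 74
f 72 74 73
f 73 74 75
f 73 75 53
f 74 50 76
f 74 76 75
f 75 76 77
f 75 77 53
f 76 50 78
f 76 78 77
f 77 78 79
f 77 79 53
f 78 50 80
f 78 80 79
f 79 80 81
f 79 81 53
f 80 50 82
f 80 82 81
f 81 82 83
f 81 83 53
f 82 50 51
f 82 51 83
f 83 51 52
f 83 52 53
f 84 95 89
f 84 89 85
f 84 85 91
f 84 91 94
f 84 94 95
f 85 89 93
f 89 95 88
f 95 94 86
f 94 91 90
f 91 85 92
f 87 93 88
f 87 88 86
f 87 86 90
f 87 90 92
f 87 92 93
f 88 93 89
f 86 88 95
f 90 86 94
f 92 90 91
f 93 92 85



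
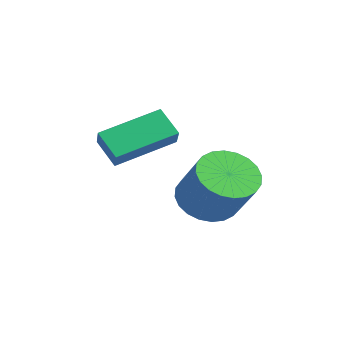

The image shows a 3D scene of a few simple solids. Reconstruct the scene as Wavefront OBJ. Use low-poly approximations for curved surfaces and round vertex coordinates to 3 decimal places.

v -1.784 -3.33 -0.878
v -1.096 -3.591 -0.261
v -1.668 -1.374 -0.181
v -0.981 -1.635 0.436
v -1.019 -3.105 -1.636
v -0.332 -3.366 -1.019
v -0.904 -1.149 -0.939
v -0.216 -1.41 -0.322
v -1.68 0.269 -3.793
v -1.013 -0.347 -4.34
v 0.247 -0.266 -2.894
v -0.42 0.351 -2.347
v -0.895 0.029 -4.464
v 0.365 0.111 -3.018
v -0.897 0.442 -4.486
v 0.364 0.524 -3.04
v -1.018 0.829 -4.402
v 0.243 0.911 -2.956
v -1.239 1.131 -4.226
v 0.021 1.212 -2.78
v -1.528 1.301 -3.984
v -0.268 1.382 -2.538
v -1.84 1.314 -3.712
v -0.579 1.396 -2.267
v -2.128 1.168 -3.453
v -0.867 1.25 -2.008
v -2.347 0.886 -3.246
v -1.087 0.967 -1.8
v -2.465 0.509 -3.122
v -1.205 0.591 -1.676
v -2.464 0.096 -3.1
v -1.203 0.178 -1.654
v -2.343 -0.291 -3.184
v -1.082 -0.209 -1.738
v -2.121 -0.592 -3.36
v -0.861 -0.511 -1.914
v -1.832 -0.762 -3.602
v -0.572 -0.681 -2.156
v -1.521 -0.776 -3.873
v -0.26 -0.694 -2.428
v -1.233 -0.63 -4.132
v 0.028 -0.548 -2.687
f 2 4 1
f 5 2 1
f 1 4 3
f 3 5 1
f 2 8 4
f 6 2 5
f 6 8 2
f 4 8 3
f 7 5 3
f 3 8 7
f 7 6 5
f 8 6 7
f 10 9 13
f 10 13 11
f 11 13 14
f 11 14 12
f 13 9 15
f 13 15 14
f 14 15 16
f 14 16 12
f 15 9 17
f 15 17 16
f 16 17 18
f 16 18 12
f 17 9 19
f 17 19 18
f 18 19 20
f 18 20 12
f 19 9 21
f 19 21 20
f 20 21 22
f 20 22 12
f 21 9 23
f 21 23 22
f 22 23 24
f 22 24 12
f 23 9 25
f 23 25 24
f 24 25 26
f 24 26 12
f 25 9 27
f 25 27 26
f 26 27 28
f 26 28 12
f 27 9 29
f 27 29 28
f 28 29 30
f 28 30 12
f 29 9 31
f 29 31 30
f 30 31 32
f 30 32 12
f 31 9 33
f 31 33 32
f 32 33 34
f 32 34 12
f 33 9 35
f 33 35 34
f 34 35 36
f 34 36 12
f 35 9 37
f 35 37 36
f 36 37 38
f 36 38 12
f 37 9 39
f 37 39 38
f 38 39 40
f 38 40 12
f 39 9 41
f 39 41 40
f 40 41 42
f 40 42 12
f 41 9 10
f 41 10 42
f 42 10 11
f 42 11 12



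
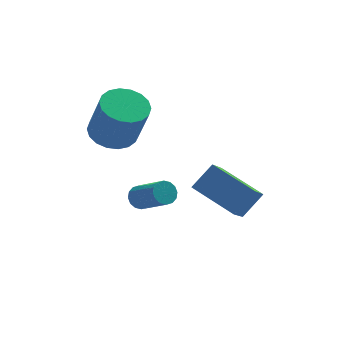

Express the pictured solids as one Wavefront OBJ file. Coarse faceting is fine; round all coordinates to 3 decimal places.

v 1.907 -0.962 0.863
v 1.273 -2.045 1.95
v 2.781 -0.605 1.728
v 2.147 -1.688 2.815
v 3.153 -2.372 0.185
v 2.519 -3.455 1.272
v 4.027 -2.015 1.05
v 3.393 -3.098 2.137
v -0.016 1.059 -0.727
v 0.266 1.465 -0.463
v 0.997 0.286 0.57
v 0.716 -0.119 0.307
v 0.017 1.439 -0.317
v 0.749 0.261 0.717
v -0.24 1.312 -0.28
v 0.491 0.133 0.753
v -0.438 1.116 -0.363
v 0.294 -0.063 0.67
v -0.522 0.906 -0.544
v 0.209 -0.273 0.49
v -0.471 0.736 -0.773
v 0.261 -0.442 0.26
v -0.297 0.654 -0.99
v 0.434 -0.525 0.043
v -0.049 0.679 -1.137
v 0.683 -0.499 -0.103
v 0.209 0.807 -1.173
v 0.94 -0.372 -0.14
v 0.406 1.003 -1.09
v 1.138 -0.176 -0.057
v 0.491 1.213 -0.91
v 1.222 0.034 0.124
v 0.439 1.382 -0.68
v 1.171 0.204 0.353
v -0.941 1.62 2.844
v -0.155 1.102 2.505
v 0.226 0.442 4.397
v -0.559 0.96 4.736
v 0.023 1.497 2.607
v 0.404 0.837 4.499
v 0.01 1.916 2.755
v 0.392 1.256 4.648
v -0.191 2.277 2.922
v 0.191 1.617 4.814
v -0.54 2.507 3.073
v -0.159 1.847 4.965
v -0.969 2.562 3.178
v -0.587 1.902 5.07
v -1.392 2.43 3.218
v -1.011 1.77 5.11
v -1.726 2.138 3.183
v -1.345 1.478 5.075
v -1.904 1.743 3.081
v -1.523 1.083 4.973
v -1.892 1.324 2.932
v -1.51 0.664 4.825
v -1.691 0.963 2.766
v -1.309 0.303 4.658
v -1.341 0.733 2.615
v -0.96 0.073 4.507
v -0.913 0.678 2.51
v -0.531 0.018 4.402
v -0.489 0.81 2.47
v -0.108 0.15 4.362
f 2 4 1
f 5 2 1
f 1 4 3
f 3 5 1
f 2 8 4
f 6 2 5
f 6 8 2
f 4 8 3
f 7 5 3
f 3 8 7
f 7 6 5
f 8 6 7
f 10 9 13
f 10 13 11
f 11 13 14
f 11 14 12
f 13 9 15
f 13 15 14
f 14 15 16
f 14 16 12
f 15 9 17
f 15 17 16
f 16 17 18
f 16 18 12
f 17 9 19
f 17 19 18
f 18 19 20
f 18 20 12
f 19 9 21
f 19 21 20
f 20 21 22
f 20 22 12
f 21 9 23
f 21 23 22
f 22 23 24
f 22 24 12
f 23 9 25
f 23 25 24
f 24 25 26
f 24 26 12
f 25 9 27
f 25 27 26
f 26 27 28
f 26 28 12
f 27 9 29
f 27 29 28
f 28 29 30
f 28 30 12
f 29 9 31
f 29 31 30
f 30 31 32
f 30 32 12
f 31 9 33
f 31 33 32
f 32 33 34
f 32 34 12
f 33 9 10
f 33 10 34
f 34 10 11
f 34 11 12
f 36 35 39
f 36 39 37
f 37 39 40
f 37 40 38
f 39 35 41
f 39 41 40
f 40 41 42
f 40 42 38
f 41 35 43
f 41 43 42
f 42 43 44
f 42 44 38
f 43 35 45
f 43 45 44
f 44 45 46
f 44 46 38
f 45 35 47
f 45 47 46
f 46 47 48
f 46 48 38
f 47 35 49
f 47 49 48
f 48 49 50
f 48 50 38
f 49 35 51
f 49 51 50
f 50 51 52
f 50 52 38
f 51 35 53
f 51 53 52
f 52 53 54
f 52 54 38
f 53 35 55
f 53 55 54
f 54 55 56
f 54 56 38
f 55 35 57
f 55 57 56
f 56 57 58
f 56 58 38
f 57 35 59
f 57 59 58
f 58 59 60
f 58 60 38
f 59 35 61
f 59 61 60
f 60 61 62
f 60 62 38
f 61 35 63
f 61 63 62
f 62 63 64
f 62 64 38
f 63 35 36
f 63 36 64
f 64 36 37
f 64 37 38



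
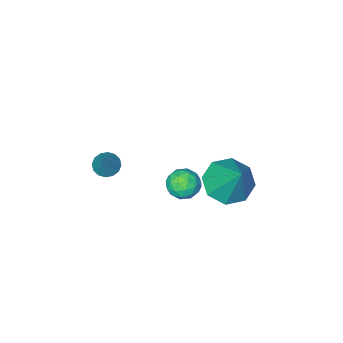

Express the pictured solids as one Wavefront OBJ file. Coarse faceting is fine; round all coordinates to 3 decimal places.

v 0.732 0.947 -1.881
v 1.784 1.032 -2.109
v 1.008 2.193 -0.139
v 1.335 1.628 -2.464
v 0.533 1.825 -2.478
v -0.153 1.509 -2.142
v -0.321 0.863 -1.654
v 0.128 0.266 -1.299
v 0.931 0.069 -1.285
v 1.617 0.386 -1.621
v 3.375 -3.902 -3.517
v 3.867 -3.759 -3.83
v 3.985 -3.218 -2.243
v 3.675 -3.518 -3.867
v 3.403 -3.379 -3.811
v 3.123 -3.381 -3.676
v 2.911 -3.522 -3.499
v 2.823 -3.765 -3.327
v 2.883 -4.045 -3.205
v 3.075 -4.286 -3.168
v 3.347 -4.424 -3.224
v 3.627 -4.423 -3.359
v 3.84 -4.281 -3.536
v 3.927 -4.038 -3.708
v 0.92 -0.673 -3.579
v 1.587 -0.334 -3.405
v 1.433 -1.786 -3.375
v 2.1 -1.447 -3.201
v 1.497 -1.373 -2.731
v 1.18 -0.686 -2.857
v 1.84 -1.434 -3.923
v 1.523 -0.747 -4.049
v 2.155 -0.804 -3.617
v 1.943 -0.767 -2.881
v 1.077 -1.353 -3.899
v 0.865 -1.316 -3.163
v 1.209 -0.406 -3.51
v 1.811 -1.714 -3.27
v 1.457 -1.671 -2.994
v 1.849 -1.471 -2.891
v 0.97 -0.613 -3.188
v 1.361 -0.413 -3.086
v 1.308 -1.024 -2.689
v 1.659 -1.707 -3.694
v 2.05 -1.507 -3.592
v 1.171 -0.649 -3.889
v 1.563 -0.449 -3.786
v 1.712 -1.096 -4.091
v 1.934 -0.483 -3.533
v 2.236 -1.137 -3.412
v 2.083 -1.13 -3.837
v 1.897 -0.726 -3.911
v 1.809 -0.461 -3.1
v 2.111 -1.115 -2.979
v 1.757 -1.072 -2.703
v 1.571 -0.668 -2.777
v 2.144 -0.737 -3.224
v 0.909 -1.005 -3.801
v 1.211 -1.659 -3.68
v 1.449 -1.452 -4.003
v 1.263 -1.048 -4.077
v 0.784 -0.983 -3.368
v 1.086 -1.637 -3.247
v 1.123 -1.394 -2.869
v 0.937 -0.99 -2.943
v 0.876 -1.383 -3.556
f 2 1 4
f 2 4 3
f 4 1 5
f 4 5 3
f 5 1 6
f 5 6 3
f 6 1 7
f 6 7 3
f 7 1 8
f 7 8 3
f 8 1 9
f 8 9 3
f 9 1 10
f 9 10 3
f 10 1 2
f 10 2 3
f 12 11 14
f 12 14 13
f 14 11 15
f 14 15 13
f 15 11 16
f 15 16 13
f 16 11 17
f 16 17 13
f 17 11 18
f 17 18 13
f 18 11 19
f 18 19 13
f 19 11 20
f 19 20 13
f 20 11 21
f 20 21 13
f 21 11 22
f 21 22 13
f 22 11 23
f 22 23 13
f 23 11 24
f 23 24 13
f 24 11 12
f 24 12 13
f 25 62 41
f 62 36 65
f 41 65 30
f 62 65 41
f 25 41 37
f 41 30 42
f 37 42 26
f 41 42 37
f 25 37 46
f 37 26 47
f 46 47 32
f 37 47 46
f 25 46 58
f 46 32 61
f 58 61 35
f 46 61 58
f 25 58 62
f 58 35 66
f 62 66 36
f 58 66 62
f 26 42 53
f 42 30 56
f 53 56 34
f 42 56 53
f 30 65 43
f 65 36 64
f 43 64 29
f 65 64 43
f 36 66 63
f 66 35 59
f 63 59 27
f 66 59 63
f 35 61 60
f 61 32 48
f 60 48 31
f 61 48 60
f 32 47 52
f 47 26 49
f 52 49 33
f 47 49 52
f 28 54 40
f 54 34 55
f 40 55 29
f 54 55 40
f 28 40 38
f 40 29 39
f 38 39 27
f 40 39 38
f 28 38 45
f 38 27 44
f 45 44 31
f 38 44 45
f 28 45 50
f 45 31 51
f 50 51 33
f 45 51 50
f 28 50 54
f 50 33 57
f 54 57 34
f 50 57 54
f 29 55 43
f 55 34 56
f 43 56 30
f 55 56 43
f 27 39 63
f 39 29 64
f 63 64 36
f 39 64 63
f 31 44 60
f 44 27 59
f 60 59 35
f 44 59 60
f 33 51 52
f 51 31 48
f 52 48 32
f 51 48 52
f 34 57 53
f 57 33 49
f 53 49 26
f 57 49 53



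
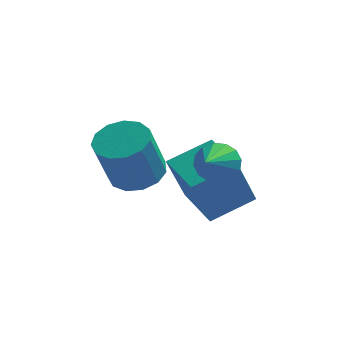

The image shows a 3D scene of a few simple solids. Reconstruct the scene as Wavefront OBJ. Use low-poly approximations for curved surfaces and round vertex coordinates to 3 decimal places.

v 0.123 -2.314 -1.135
v -0.487 -2.634 0.711
v -0.673 -0.567 -1.095
v -1.284 -0.887 0.75
v 1.604 -1.653 -0.53
v 0.993 -1.973 1.315
v 0.807 0.094 -0.491
v 0.197 -0.226 1.355
v 0.326 -2.63 1.867
v 0.791 -3.058 1.427
v -0.086 -4.09 2.853
v 1.023 -2.924 1.722
v 1.068 -2.711 2.056
v 0.914 -2.476 2.34
v 0.603 -2.283 2.496
v 0.217 -2.182 2.484
v -0.139 -2.202 2.307
v -0.371 -2.336 2.012
v -0.416 -2.548 1.677
v -0.262 -2.783 1.394
v 0.049 -2.976 1.238
v 0.435 -3.077 1.25
v -2.147 -3.438 1.996
v -1.599 -2.749 2.325
v -2.065 -3.233 4.113
v -2.613 -3.922 3.784
v -2.08 -2.537 2.257
v -2.546 -3.022 4.045
v -2.582 -2.612 2.106
v -3.048 -3.096 3.894
v -2.946 -2.949 1.92
v -3.412 -3.433 3.708
v -3.057 -3.441 1.758
v -3.522 -3.925 3.546
v -2.878 -3.932 1.672
v -3.344 -4.416 3.46
v -2.468 -4.266 1.688
v -2.933 -4.75 3.476
v -1.955 -4.337 1.802
v -2.421 -4.822 3.59
v -1.504 -4.123 1.978
v -1.97 -4.607 3.766
v -1.257 -3.691 2.159
v -1.722 -4.176 3.947
v -1.292 -3.179 2.289
v -1.758 -3.663 4.077
f 2 4 1
f 5 2 1
f 1 4 3
f 3 5 1
f 2 8 4
f 6 2 5
f 6 8 2
f 4 8 3
f 7 5 3
f 3 8 7
f 7 6 5
f 8 6 7
f 10 9 12
f 10 12 11
f 12 9 13
f 12 13 11
f 13 9 14
f 13 14 11
f 14 9 15
f 14 15 11
f 15 9 16
f 15 16 11
f 16 9 17
f 16 17 11
f 17 9 18
f 17 18 11
f 18 9 19
f 18 19 11
f 19 9 20
f 19 20 11
f 20 9 21
f 20 21 11
f 21 9 22
f 21 22 11
f 22 9 10
f 22 10 11
f 24 23 27
f 24 27 25
f 25 27 28
f 25 28 26
f 27 23 29
f 27 29 28
f 28 29 30
f 28 30 26
f 29 23 31
f 29 31 30
f 30 31 32
f 30 32 26
f 31 23 33
f 31 33 32
f 32 33 34
f 32 34 26
f 33 23 35
f 33 35 34
f 34 35 36
f 34 36 26
f 35 23 37
f 35 37 36
f 36 37 38
f 36 38 26
f 37 23 39
f 37 39 38
f 38 39 40
f 38 40 26
f 39 23 41
f 39 41 40
f 40 41 42
f 40 42 26
f 41 23 43
f 41 43 42
f 42 43 44
f 42 44 26
f 43 23 45
f 43 45 44
f 44 45 46
f 44 46 26
f 45 23 24
f 45 24 46
f 46 24 25
f 46 25 26



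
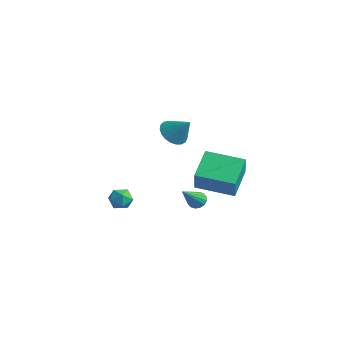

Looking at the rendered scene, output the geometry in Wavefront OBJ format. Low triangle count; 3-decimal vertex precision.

v -3.208 -3.393 -0.477
v -2.615 -3.325 -0.104
v -2.705 -4.175 -1.136
v -2.112 -4.107 -0.763
v -2.68 -4.403 -0.47
v -2.991 -3.919 -0.063
v -2.329 -3.581 -1.177
v -2.64 -3.097 -0.77
v -2.071 -3.442 -0.537
v -2.288 -3.949 -0.1
v -3.032 -3.551 -1.14
v -3.249 -4.058 -0.703
v -3.902 0.874 1.837
v -3.51 1.456 1.34
v -2.958 1.146 2.903
v -3.755 1.654 1.507
v -4.027 1.718 1.732
v -4.276 1.636 1.974
v -4.462 1.422 2.193
v -4.55 1.113 2.35
v -4.526 0.763 2.419
v -4.395 0.432 2.387
v -4.178 0.177 2.26
v -3.914 0.043 2.06
v -3.648 0.053 1.821
v -3.425 0.204 1.585
v -3.286 0.471 1.393
v -3.253 0.808 1.278
v -3.332 1.156 1.259
v -2.882 1.394 -1.996
v -2.368 0.912 -0.683
v -3.692 2.902 -1.125
v -3.178 2.42 0.188
v -1.062 2.54 -2.288
v -0.548 2.058 -0.975
v -1.872 4.048 -1.417
v -1.358 3.566 -0.104
v -1.366 0.186 -1.763
v -0.836 0.209 -1.864
v -1.054 -1.126 -0.437
v -0.88 0.4 -1.664
v -1.055 0.534 -1.491
v -1.312 0.574 -1.391
v -1.585 0.51 -1.39
v -1.798 0.359 -1.489
v -1.896 0.162 -1.662
v -1.851 -0.029 -1.861
v -1.677 -0.163 -2.034
v -1.419 -0.203 -2.134
v -1.147 -0.139 -2.135
v -0.933 0.012 -2.036
f 1 12 6
f 1 6 2
f 1 2 8
f 1 8 11
f 1 11 12
f 2 6 10
f 6 12 5
f 12 11 3
f 11 8 7
f 8 2 9
f 4 10 5
f 4 5 3
f 4 3 7
f 4 7 9
f 4 9 10
f 5 10 6
f 3 5 12
f 7 3 11
f 9 7 8
f 10 9 2
f 14 13 16
f 14 16 15
f 16 13 17
f 16 17 15
f 17 13 18
f 17 18 15
f 18 13 19
f 18 19 15
f 19 13 20
f 19 20 15
f 20 13 21
f 20 21 15
f 21 13 22
f 21 22 15
f 22 13 23
f 22 23 15
f 23 13 24
f 23 24 15
f 24 13 25
f 24 25 15
f 25 13 26
f 25 26 15
f 26 13 27
f 26 27 15
f 27 13 28
f 27 28 15
f 28 13 29
f 28 29 15
f 29 13 14
f 29 14 15
f 31 33 30
f 34 31 30
f 30 33 32
f 32 34 30
f 31 37 33
f 35 31 34
f 35 37 31
f 33 37 32
f 36 34 32
f 32 37 36
f 36 35 34
f 37 35 36
f 39 38 41
f 39 41 40
f 41 38 42
f 41 42 40
f 42 38 43
f 42 43 40
f 43 38 44
f 43 44 40
f 44 38 45
f 44 45 40
f 45 38 46
f 45 46 40
f 46 38 47
f 46 47 40
f 47 38 48
f 47 48 40
f 48 38 49
f 48 49 40
f 49 38 50
f 49 50 40
f 50 38 51
f 50 51 40
f 51 38 39
f 51 39 40



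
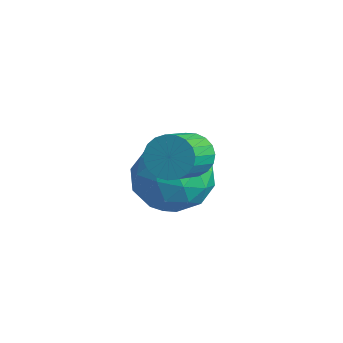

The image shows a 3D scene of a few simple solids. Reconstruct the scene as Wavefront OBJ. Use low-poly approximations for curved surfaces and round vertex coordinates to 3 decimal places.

v 2.977 1.049 -0.136
v 3.561 1.174 -0.441
v 4.126 0.176 0.232
v 3.543 0.051 0.536
v 3.578 1.336 -0.215
v 4.143 0.338 0.458
v 3.491 1.448 0.025
v 4.056 0.45 0.698
v 3.315 1.492 0.237
v 3.88 0.493 0.909
v 3.081 1.458 0.384
v 3.646 0.46 1.057
v 2.829 1.354 0.441
v 3.394 0.356 1.114
v 2.603 1.198 0.399
v 3.168 0.199 1.071
v 2.441 1.015 0.264
v 3.006 0.017 0.936
v 2.372 0.839 0.06
v 2.937 -0.16 0.732
v 2.408 0.699 -0.179
v 2.973 -0.3 0.494
v 2.542 0.619 -0.409
v 3.107 -0.379 0.263
v 2.752 0.614 -0.593
v 3.317 -0.385 0.08
v 3 0.684 -0.698
v 3.565 -0.314 -0.025
v 3.245 0.817 -0.705
v 3.81 -0.181 -0.033
v 3.443 0.991 -0.614
v 4.008 -0.008 0.058
v 2.155 2.117 -2.704
v 2.693 1.238 -2.179
v 0.587 1.722 -1.761
v 1.125 0.843 -1.236
v 1.424 1.933 -0.991
v 2.393 2.177 -1.574
v 0.887 0.783 -2.366
v 1.856 1.027 -2.949
v 1.909 0.413 -1.97
v 2.241 1.124 -1.12
v 1.039 1.836 -2.82
v 1.371 2.547 -1.97
v 2.561 1.712 -2.524
v 0.719 1.248 -1.416
v 0.895 1.888 -1.272
v 1.211 1.371 -0.963
v 2.385 2.264 -2.168
v 2.701 1.748 -1.86
v 1.956 2.156 -1.162
v 0.579 1.212 -2.08
v 0.895 0.696 -1.772
v 2.069 1.589 -2.977
v 2.385 1.072 -2.668
v 1.324 0.804 -2.778
v 2.417 0.711 -2.093
v 1.495 0.478 -1.539
v 1.355 0.443 -2.203
v 1.925 0.587 -2.546
v 2.612 1.128 -1.593
v 1.691 0.896 -1.039
v 1.867 1.537 -0.895
v 2.436 1.68 -1.238
v 2.151 0.644 -1.471
v 1.589 2.064 -2.901
v 0.668 1.832 -2.347
v 0.844 1.28 -2.702
v 1.413 1.423 -3.045
v 1.785 2.482 -2.401
v 0.863 2.249 -1.847
v 1.355 2.373 -1.394
v 1.925 2.517 -1.737
v 1.129 2.316 -2.469
f 2 1 5
f 2 5 3
f 3 5 6
f 3 6 4
f 5 1 7
f 5 7 6
f 6 7 8
f 6 8 4
f 7 1 9
f 7 9 8
f 8 9 10
f 8 10 4
f 9 1 11
f 9 11 10
f 10 11 12
f 10 12 4
f 11 1 13
f 11 13 12
f 12 13 14
f 12 14 4
f 13 1 15
f 13 15 14
f 14 15 16
f 14 16 4
f 15 1 17
f 15 17 16
f 16 17 18
f 16 18 4
f 17 1 19
f 17 19 18
f 18 19 20
f 18 20 4
f 19 1 21
f 19 21 20
f 20 21 22
f 20 22 4
f 21 1 23
f 21 23 22
f 22 23 24
f 22 24 4
f 23 1 25
f 23 25 24
f 24 25 26
f 24 26 4
f 25 1 27
f 25 27 26
f 26 27 28
f 26 28 4
f 27 1 29
f 27 29 28
f 28 29 30
f 28 30 4
f 29 1 31
f 29 31 30
f 30 31 32
f 30 32 4
f 31 1 2
f 31 2 32
f 32 2 3
f 32 3 4
f 33 70 49
f 70 44 73
f 49 73 38
f 70 73 49
f 33 49 45
f 49 38 50
f 45 50 34
f 49 50 45
f 33 45 54
f 45 34 55
f 54 55 40
f 45 55 54
f 33 54 66
f 54 40 69
f 66 69 43
f 54 69 66
f 33 66 70
f 66 43 74
f 70 74 44
f 66 74 70
f 34 50 61
f 50 38 64
f 61 64 42
f 50 64 61
f 38 73 51
f 73 44 72
f 51 72 37
f 73 72 51
f 44 74 71
f 74 43 67
f 71 67 35
f 74 67 71
f 43 69 68
f 69 40 56
f 68 56 39
f 69 56 68
f 40 55 60
f 55 34 57
f 60 57 41
f 55 57 60
f 36 62 48
f 62 42 63
f 48 63 37
f 62 63 48
f 36 48 46
f 48 37 47
f 46 47 35
f 48 47 46
f 36 46 53
f 46 35 52
f 53 52 39
f 46 52 53
f 36 53 58
f 53 39 59
f 58 59 41
f 53 59 58
f 36 58 62
f 58 41 65
f 62 65 42
f 58 65 62
f 37 63 51
f 63 42 64
f 51 64 38
f 63 64 51
f 35 47 71
f 47 37 72
f 71 72 44
f 47 72 71
f 39 52 68
f 52 35 67
f 68 67 43
f 52 67 68
f 41 59 60
f 59 39 56
f 60 56 40
f 59 56 60
f 42 65 61
f 65 41 57
f 61 57 34
f 65 57 61

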